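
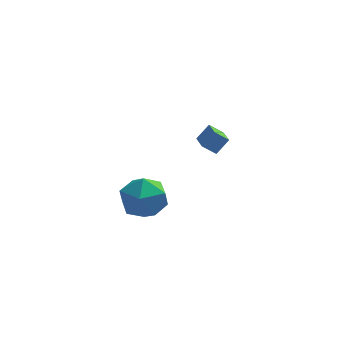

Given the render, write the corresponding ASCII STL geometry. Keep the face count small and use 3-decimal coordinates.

solid 
facet normal -0.584 -0.324 -0.744
outer loop
vertex 0.707 1.692 3.399
vertex 0.455 2.846 3.094
vertex 1.359 1.699 2.884
endloop
endfacet
facet normal 0.208 -0.946 0.250
outer loop
vertex 1.925 2.014 3.606
vertex 0.707 1.692 3.399
vertex 1.359 1.699 2.884
endloop
endfacet
facet normal -0.584 -0.324 -0.744
outer loop
vertex 1.359 1.699 2.884
vertex 0.455 2.846 3.094
vertex 1.106 2.853 2.58
endloop
endfacet
facet normal 0.785 0.009 -0.619
outer loop
vertex 1.106 2.853 2.58
vertex 1.925 2.014 3.606
vertex 1.359 1.699 2.884
endloop
endfacet
facet normal -0.785 -0.008 0.619
outer loop
vertex 0.707 1.692 3.399
vertex 1.021 3.161 3.816
vertex 0.455 2.846 3.094
endloop
endfacet
facet normal 0.208 -0.946 0.250
outer loop
vertex 1.274 2.007 4.12
vertex 0.707 1.692 3.399
vertex 1.925 2.014 3.606
endloop
endfacet
facet normal -0.784 -0.008 0.620
outer loop
vertex 1.274 2.007 4.12
vertex 1.021 3.161 3.816
vertex 0.707 1.692 3.399
endloop
endfacet
facet normal -0.208 0.946 -0.250
outer loop
vertex 0.455 2.846 3.094
vertex 1.021 3.161 3.816
vertex 1.106 2.853 2.58
endloop
endfacet
facet normal 0.784 0.007 -0.620
outer loop
vertex 1.673 3.168 3.301
vertex 1.925 2.014 3.606
vertex 1.106 2.853 2.58
endloop
endfacet
facet normal -0.208 0.946 -0.250
outer loop
vertex 1.106 2.853 2.58
vertex 1.021 3.161 3.816
vertex 1.673 3.168 3.301
endloop
endfacet
facet normal 0.584 0.324 0.744
outer loop
vertex 1.673 3.168 3.301
vertex 1.274 2.007 4.12
vertex 1.925 2.014 3.606
endloop
endfacet
facet normal 0.584 0.324 0.744
outer loop
vertex 1.021 3.161 3.816
vertex 1.274 2.007 4.12
vertex 1.673 3.168 3.301
endloop
endfacet
facet normal 0.121 0.991 0.062
outer loop
vertex -1.606 -2.274 2.95
vertex -2.241 -2.261 3.979
vertex -1.041 -2.409 4.011
endloop
endfacet
facet normal 0.674 0.687 -0.272
outer loop
vertex -1.606 -2.274 2.95
vertex -1.041 -2.409 4.011
vertex -0.724 -3.094 3.066
endloop
endfacet
facet normal 0.424 0.337 -0.841
outer loop
vertex -1.606 -2.274 2.95
vertex -0.724 -3.094 3.066
vertex -1.728 -3.368 2.45
endloop
endfacet
facet normal -0.284 0.425 -0.860
outer loop
vertex -1.606 -2.274 2.95
vertex -1.728 -3.368 2.45
vertex -2.665 -2.853 3.014
endloop
endfacet
facet normal -0.471 0.829 -0.301
outer loop
vertex -1.606 -2.274 2.95
vertex -2.665 -2.853 3.014
vertex -2.241 -2.261 3.979
endloop
endfacet
facet normal 0.963 0.207 0.173
outer loop
vertex -0.724 -3.094 3.066
vertex -1.041 -2.409 4.011
vertex -0.815 -3.587 4.166
endloop
endfacet
facet normal 0.067 0.699 0.712
outer loop
vertex -1.041 -2.409 4.011
vertex -2.241 -2.261 3.979
vertex -1.752 -3.072 4.73
endloop
endfacet
facet normal -0.891 0.438 0.123
outer loop
vertex -2.241 -2.261 3.979
vertex -2.665 -2.853 3.014
vertex -2.756 -3.346 4.114
endloop
endfacet
facet normal -0.588 -0.215 -0.780
outer loop
vertex -2.665 -2.853 3.014
vertex -1.728 -3.368 2.45
vertex -2.439 -4.031 3.169
endloop
endfacet
facet normal 0.557 -0.358 -0.749
outer loop
vertex -1.728 -3.368 2.45
vertex -0.724 -3.094 3.066
vertex -1.239 -4.179 3.201
endloop
endfacet
facet normal 0.284 -0.425 0.860
outer loop
vertex -1.874 -4.166 4.23
vertex -0.815 -3.587 4.166
vertex -1.752 -3.072 4.73
endloop
endfacet
facet normal -0.424 -0.337 0.841
outer loop
vertex -1.874 -4.166 4.23
vertex -1.752 -3.072 4.73
vertex -2.756 -3.346 4.114
endloop
endfacet
facet normal -0.674 -0.687 0.272
outer loop
vertex -1.874 -4.166 4.23
vertex -2.756 -3.346 4.114
vertex -2.439 -4.031 3.169
endloop
endfacet
facet normal -0.121 -0.991 -0.062
outer loop
vertex -1.874 -4.166 4.23
vertex -2.439 -4.031 3.169
vertex -1.239 -4.179 3.201
endloop
endfacet
facet normal 0.471 -0.829 0.301
outer loop
vertex -1.874 -4.166 4.23
vertex -1.239 -4.179 3.201
vertex -0.815 -3.587 4.166
endloop
endfacet
facet normal 0.588 0.215 0.780
outer loop
vertex -1.752 -3.072 4.73
vertex -0.815 -3.587 4.166
vertex -1.041 -2.409 4.011
endloop
endfacet
facet normal -0.557 0.358 0.749
outer loop
vertex -2.756 -3.346 4.114
vertex -1.752 -3.072 4.73
vertex -2.241 -2.261 3.979
endloop
endfacet
facet normal -0.963 -0.207 -0.173
outer loop
vertex -2.439 -4.031 3.169
vertex -2.756 -3.346 4.114
vertex -2.665 -2.853 3.014
endloop
endfacet
facet normal -0.067 -0.699 -0.712
outer loop
vertex -1.239 -4.179 3.201
vertex -2.439 -4.031 3.169
vertex -1.728 -3.368 2.45
endloop
endfacet
facet normal 0.891 -0.438 -0.123
outer loop
vertex -0.815 -3.587 4.166
vertex -1.239 -4.179 3.201
vertex -0.724 -3.094 3.066
endloop
endfacet

endsolid


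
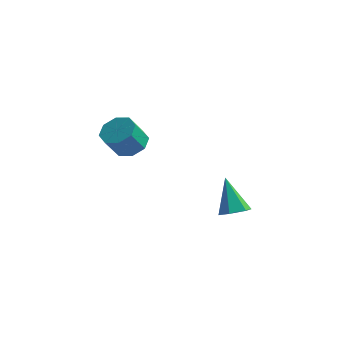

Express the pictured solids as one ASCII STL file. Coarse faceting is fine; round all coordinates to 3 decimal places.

solid 
facet normal 0.157 0.555 -0.817
outer loop
vertex -1.661 -3.246 -1.388
vertex -2.629 -2.995 -1.404
vertex -1.806 -2.612 -0.985
endloop
endfacet
facet normal 0.969 0.071 0.237
outer loop
vertex -1.661 -3.246 -1.388
vertex -1.806 -2.612 -0.985
vertex -1.903 -4.097 -0.14
endloop
endfacet
facet normal 0.969 0.071 0.236
outer loop
vertex -1.903 -4.097 -0.14
vertex -1.806 -2.612 -0.985
vertex -2.048 -3.463 0.264
endloop
endfacet
facet normal -0.158 -0.556 0.816
outer loop
vertex -1.903 -4.097 -0.14
vertex -2.048 -3.463 0.264
vertex -2.871 -3.845 -0.156
endloop
endfacet
facet normal 0.157 0.555 -0.817
outer loop
vertex -1.806 -2.612 -0.985
vertex -2.629 -2.995 -1.404
vertex -2.433 -2.202 -0.827
endloop
endfacet
facet normal 0.552 0.636 0.540
outer loop
vertex -1.806 -2.612 -0.985
vertex -2.433 -2.202 -0.827
vertex -2.048 -3.463 0.264
endloop
endfacet
facet normal 0.552 0.636 0.540
outer loop
vertex -2.048 -3.463 0.264
vertex -2.433 -2.202 -0.827
vertex -2.675 -3.053 0.422
endloop
endfacet
facet normal -0.158 -0.556 0.816
outer loop
vertex -2.048 -3.463 0.264
vertex -2.675 -3.053 0.422
vertex -2.871 -3.845 -0.156
endloop
endfacet
facet normal 0.157 0.555 -0.817
outer loop
vertex -2.433 -2.202 -0.827
vertex -2.629 -2.995 -1.404
vertex -3.175 -2.257 -1.007
endloop
endfacet
facet normal -0.189 0.828 0.528
outer loop
vertex -2.433 -2.202 -0.827
vertex -3.175 -2.257 -1.007
vertex -2.675 -3.053 0.422
endloop
endfacet
facet normal -0.189 0.828 0.528
outer loop
vertex -2.675 -3.053 0.422
vertex -3.175 -2.257 -1.007
vertex -3.416 -3.107 0.241
endloop
endfacet
facet normal -0.159 -0.556 0.816
outer loop
vertex -2.675 -3.053 0.422
vertex -3.416 -3.107 0.241
vertex -2.871 -3.845 -0.156
endloop
endfacet
facet normal 0.158 0.556 -0.816
outer loop
vertex -3.175 -2.257 -1.007
vertex -2.629 -2.995 -1.404
vertex -3.597 -2.743 -1.42
endloop
endfacet
facet normal -0.819 0.535 0.207
outer loop
vertex -3.175 -2.257 -1.007
vertex -3.597 -2.743 -1.42
vertex -3.416 -3.107 0.241
endloop
endfacet
facet normal -0.819 0.536 0.207
outer loop
vertex -3.416 -3.107 0.241
vertex -3.597 -2.743 -1.42
vertex -3.839 -3.594 -0.172
endloop
endfacet
facet normal -0.158 -0.556 0.816
outer loop
vertex -3.416 -3.107 0.241
vertex -3.839 -3.594 -0.172
vertex -2.871 -3.845 -0.156
endloop
endfacet
facet normal 0.158 0.556 -0.816
outer loop
vertex -3.597 -2.743 -1.42
vertex -2.629 -2.995 -1.404
vertex -3.452 -3.377 -1.824
endloop
endfacet
facet normal -0.969 -0.071 -0.236
outer loop
vertex -3.597 -2.743 -1.42
vertex -3.452 -3.377 -1.824
vertex -3.839 -3.594 -0.172
endloop
endfacet
facet normal -0.969 -0.071 -0.236
outer loop
vertex -3.839 -3.594 -0.172
vertex -3.452 -3.377 -1.824
vertex -3.694 -4.228 -0.575
endloop
endfacet
facet normal -0.157 -0.555 0.817
outer loop
vertex -3.839 -3.594 -0.172
vertex -3.694 -4.228 -0.575
vertex -2.871 -3.845 -0.156
endloop
endfacet
facet normal 0.158 0.556 -0.816
outer loop
vertex -3.452 -3.377 -1.824
vertex -2.629 -2.995 -1.404
vertex -2.825 -3.787 -1.982
endloop
endfacet
facet normal -0.552 -0.636 -0.540
outer loop
vertex -3.452 -3.377 -1.824
vertex -2.825 -3.787 -1.982
vertex -3.694 -4.228 -0.575
endloop
endfacet
facet normal -0.552 -0.636 -0.540
outer loop
vertex -3.694 -4.228 -0.575
vertex -2.825 -3.787 -1.982
vertex -3.067 -4.638 -0.733
endloop
endfacet
facet normal -0.157 -0.555 0.817
outer loop
vertex -3.694 -4.228 -0.575
vertex -3.067 -4.638 -0.733
vertex -2.871 -3.845 -0.156
endloop
endfacet
facet normal 0.159 0.556 -0.816
outer loop
vertex -2.825 -3.787 -1.982
vertex -2.629 -2.995 -1.404
vertex -2.084 -3.733 -1.801
endloop
endfacet
facet normal 0.189 -0.828 -0.528
outer loop
vertex -2.825 -3.787 -1.982
vertex -2.084 -3.733 -1.801
vertex -3.067 -4.638 -0.733
endloop
endfacet
facet normal 0.189 -0.828 -0.528
outer loop
vertex -3.067 -4.638 -0.733
vertex -2.084 -3.733 -1.801
vertex -2.325 -4.583 -0.553
endloop
endfacet
facet normal -0.157 -0.555 0.817
outer loop
vertex -3.067 -4.638 -0.733
vertex -2.325 -4.583 -0.553
vertex -2.871 -3.845 -0.156
endloop
endfacet
facet normal 0.158 0.556 -0.816
outer loop
vertex -2.084 -3.733 -1.801
vertex -2.629 -2.995 -1.404
vertex -1.661 -3.246 -1.388
endloop
endfacet
facet normal 0.819 -0.536 -0.207
outer loop
vertex -2.084 -3.733 -1.801
vertex -1.661 -3.246 -1.388
vertex -2.325 -4.583 -0.553
endloop
endfacet
facet normal 0.819 -0.536 -0.206
outer loop
vertex -2.325 -4.583 -0.553
vertex -1.661 -3.246 -1.388
vertex -1.903 -4.097 -0.14
endloop
endfacet
facet normal -0.158 -0.556 0.816
outer loop
vertex -2.325 -4.583 -0.553
vertex -1.903 -4.097 -0.14
vertex -2.871 -3.845 -0.156
endloop
endfacet
facet normal 0.422 -0.285 -0.861
outer loop
vertex 4.186 -2.989 -4.039
vertex 3.608 -3.563 -4.132
vertex 3.492 -2.811 -4.438
endloop
endfacet
facet normal 0.175 0.976 0.131
outer loop
vertex 4.186 -2.989 -4.039
vertex 3.492 -2.811 -4.438
vertex 2.712 -2.957 -2.308
endloop
endfacet
facet normal 0.422 -0.285 -0.861
outer loop
vertex 3.492 -2.811 -4.438
vertex 3.608 -3.563 -4.132
vertex 2.914 -3.385 -4.531
endloop
endfacet
facet normal -0.674 0.711 -0.198
outer loop
vertex 3.492 -2.811 -4.438
vertex 2.914 -3.385 -4.531
vertex 2.712 -2.957 -2.308
endloop
endfacet
facet normal 0.422 -0.285 -0.861
outer loop
vertex 2.914 -3.385 -4.531
vertex 3.608 -3.563 -4.132
vertex 3.03 -4.137 -4.225
endloop
endfacet
facet normal -0.983 -0.174 -0.056
outer loop
vertex 2.914 -3.385 -4.531
vertex 3.03 -4.137 -4.225
vertex 2.712 -2.957 -2.308
endloop
endfacet
facet normal 0.423 -0.286 -0.860
outer loop
vertex 3.03 -4.137 -4.225
vertex 3.608 -3.563 -4.132
vertex 3.723 -4.315 -3.825
endloop
endfacet
facet normal -0.444 -0.794 0.415
outer loop
vertex 3.03 -4.137 -4.225
vertex 3.723 -4.315 -3.825
vertex 2.712 -2.957 -2.308
endloop
endfacet
facet normal 0.423 -0.286 -0.860
outer loop
vertex 3.723 -4.315 -3.825
vertex 3.608 -3.563 -4.132
vertex 4.301 -3.74 -3.732
endloop
endfacet
facet normal 0.407 -0.529 0.745
outer loop
vertex 3.723 -4.315 -3.825
vertex 4.301 -3.74 -3.732
vertex 2.712 -2.957 -2.308
endloop
endfacet
facet normal 0.423 -0.287 -0.860
outer loop
vertex 4.301 -3.74 -3.732
vertex 3.608 -3.563 -4.132
vertex 4.186 -2.989 -4.039
endloop
endfacet
facet normal 0.715 0.356 0.602
outer loop
vertex 4.301 -3.74 -3.732
vertex 4.186 -2.989 -4.039
vertex 2.712 -2.957 -2.308
endloop
endfacet

endsolid


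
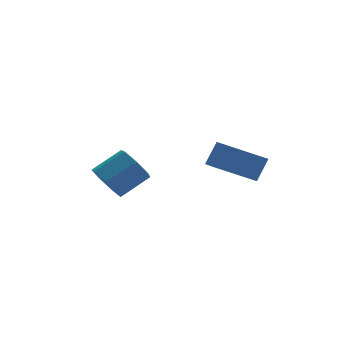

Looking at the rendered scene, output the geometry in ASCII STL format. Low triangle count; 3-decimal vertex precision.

solid 
facet normal -0.835 -0.166 -0.525
outer loop
vertex -2.47 3.828 -5.187
vertex -2.86 3.319 -4.406
vertex -2.927 4.305 -4.611
endloop
endfacet
facet normal 0.176 0.822 -0.541
outer loop
vertex -2.47 3.828 -5.187
vertex -2.927 4.305 -4.611
vertex -1.051 4.111 -4.294
endloop
endfacet
facet normal 0.176 0.822 -0.541
outer loop
vertex -1.051 4.111 -4.294
vertex -2.927 4.305 -4.611
vertex -1.508 4.588 -3.718
endloop
endfacet
facet normal 0.835 0.166 0.525
outer loop
vertex -1.051 4.111 -4.294
vertex -1.508 4.588 -3.718
vertex -1.44 3.601 -3.514
endloop
endfacet
facet normal -0.835 -0.166 -0.525
outer loop
vertex -2.927 4.305 -4.611
vertex -2.86 3.319 -4.406
vertex -3.333 4.04 -3.881
endloop
endfacet
facet normal -0.297 0.939 0.175
outer loop
vertex -2.927 4.305 -4.611
vertex -3.333 4.04 -3.881
vertex -1.508 4.588 -3.718
endloop
endfacet
facet normal -0.298 0.938 0.177
outer loop
vertex -1.508 4.588 -3.718
vertex -3.333 4.04 -3.881
vertex -1.914 4.322 -2.989
endloop
endfacet
facet normal 0.835 0.166 0.525
outer loop
vertex -1.508 4.588 -3.718
vertex -1.914 4.322 -2.989
vertex -1.44 3.601 -3.514
endloop
endfacet
facet normal -0.835 -0.165 -0.525
outer loop
vertex -3.333 4.04 -3.881
vertex -2.86 3.319 -4.406
vertex -3.383 3.231 -3.547
endloop
endfacet
facet normal -0.548 0.348 0.761
outer loop
vertex -3.333 4.04 -3.881
vertex -3.383 3.231 -3.547
vertex -1.914 4.322 -2.989
endloop
endfacet
facet normal -0.548 0.349 0.760
outer loop
vertex -1.914 4.322 -2.989
vertex -3.383 3.231 -3.547
vertex -1.964 3.514 -2.654
endloop
endfacet
facet normal 0.835 0.166 0.525
outer loop
vertex -1.914 4.322 -2.989
vertex -1.964 3.514 -2.654
vertex -1.44 3.601 -3.514
endloop
endfacet
facet normal -0.835 -0.166 -0.525
outer loop
vertex -3.383 3.231 -3.547
vertex -2.86 3.319 -4.406
vertex -3.038 2.489 -3.86
endloop
endfacet
facet normal -0.385 -0.505 0.772
outer loop
vertex -3.383 3.231 -3.547
vertex -3.038 2.489 -3.86
vertex -1.964 3.514 -2.654
endloop
endfacet
facet normal -0.386 -0.505 0.772
outer loop
vertex -1.964 3.514 -2.654
vertex -3.038 2.489 -3.86
vertex -1.619 2.771 -2.967
endloop
endfacet
facet normal 0.835 0.166 0.525
outer loop
vertex -1.964 3.514 -2.654
vertex -1.619 2.771 -2.967
vertex -1.44 3.601 -3.514
endloop
endfacet
facet normal -0.835 -0.166 -0.525
outer loop
vertex -3.038 2.489 -3.86
vertex -2.86 3.319 -4.406
vertex -2.559 2.371 -4.584
endloop
endfacet
facet normal 0.066 -0.977 0.203
outer loop
vertex -3.038 2.489 -3.86
vertex -2.559 2.371 -4.584
vertex -1.619 2.771 -2.967
endloop
endfacet
facet normal 0.066 -0.977 0.203
outer loop
vertex -1.619 2.771 -2.967
vertex -2.559 2.371 -4.584
vertex -1.14 2.653 -3.691
endloop
endfacet
facet normal 0.835 0.166 0.525
outer loop
vertex -1.619 2.771 -2.967
vertex -1.14 2.653 -3.691
vertex -1.44 3.601 -3.514
endloop
endfacet
facet normal -0.835 -0.166 -0.525
outer loop
vertex -2.559 2.371 -4.584
vertex -2.86 3.319 -4.406
vertex -2.306 2.967 -5.175
endloop
endfacet
facet normal 0.469 -0.714 -0.520
outer loop
vertex -2.559 2.371 -4.584
vertex -2.306 2.967 -5.175
vertex -1.14 2.653 -3.691
endloop
endfacet
facet normal 0.470 -0.714 -0.520
outer loop
vertex -1.14 2.653 -3.691
vertex -2.306 2.967 -5.175
vertex -0.887 3.25 -4.282
endloop
endfacet
facet normal 0.835 0.166 0.525
outer loop
vertex -1.14 2.653 -3.691
vertex -0.887 3.25 -4.282
vertex -1.44 3.601 -3.514
endloop
endfacet
facet normal -0.835 -0.166 -0.525
outer loop
vertex -2.306 2.967 -5.175
vertex -2.86 3.319 -4.406
vertex -2.47 3.828 -5.187
endloop
endfacet
facet normal 0.518 0.087 -0.851
outer loop
vertex -2.306 2.967 -5.175
vertex -2.47 3.828 -5.187
vertex -0.887 3.25 -4.282
endloop
endfacet
facet normal 0.518 0.087 -0.851
outer loop
vertex -0.887 3.25 -4.282
vertex -2.47 3.828 -5.187
vertex -1.051 4.111 -4.294
endloop
endfacet
facet normal 0.835 0.166 0.525
outer loop
vertex -0.887 3.25 -4.282
vertex -1.051 4.111 -4.294
vertex -1.44 3.601 -3.514
endloop
endfacet
facet normal -0.874 0.182 0.450
outer loop
vertex 0.863 -1.815 0.049
vertex 0.881 -0.84 -0.311
vertex 0.261 -2.18 -0.972
endloop
endfacet
facet normal -0.018 -0.938 0.346
outer loop
vertex 2.079 -2.56 -1.909
vertex 0.863 -1.815 0.049
vertex 0.261 -2.18 -0.972
endloop
endfacet
facet normal -0.874 0.182 0.450
outer loop
vertex 0.261 -2.18 -0.972
vertex 0.881 -0.84 -0.311
vertex 0.279 -1.205 -1.332
endloop
endfacet
facet normal -0.486 -0.295 -0.823
outer loop
vertex 0.279 -1.205 -1.332
vertex 2.079 -2.56 -1.909
vertex 0.261 -2.18 -0.972
endloop
endfacet
facet normal 0.486 0.295 0.823
outer loop
vertex 0.863 -1.815 0.049
vertex 2.699 -1.22 -1.248
vertex 0.881 -0.84 -0.311
endloop
endfacet
facet normal -0.018 -0.938 0.346
outer loop
vertex 2.681 -2.195 -0.888
vertex 0.863 -1.815 0.049
vertex 2.079 -2.56 -1.909
endloop
endfacet
facet normal 0.486 0.295 0.823
outer loop
vertex 2.681 -2.195 -0.888
vertex 2.699 -1.22 -1.248
vertex 0.863 -1.815 0.049
endloop
endfacet
facet normal 0.018 0.938 -0.346
outer loop
vertex 0.881 -0.84 -0.311
vertex 2.699 -1.22 -1.248
vertex 0.279 -1.205 -1.332
endloop
endfacet
facet normal -0.486 -0.295 -0.823
outer loop
vertex 2.097 -1.585 -2.269
vertex 2.079 -2.56 -1.909
vertex 0.279 -1.205 -1.332
endloop
endfacet
facet normal 0.018 0.938 -0.346
outer loop
vertex 0.279 -1.205 -1.332
vertex 2.699 -1.22 -1.248
vertex 2.097 -1.585 -2.269
endloop
endfacet
facet normal 0.874 -0.182 -0.450
outer loop
vertex 2.097 -1.585 -2.269
vertex 2.681 -2.195 -0.888
vertex 2.079 -2.56 -1.909
endloop
endfacet
facet normal 0.874 -0.182 -0.450
outer loop
vertex 2.699 -1.22 -1.248
vertex 2.681 -2.195 -0.888
vertex 2.097 -1.585 -2.269
endloop
endfacet

endsolid


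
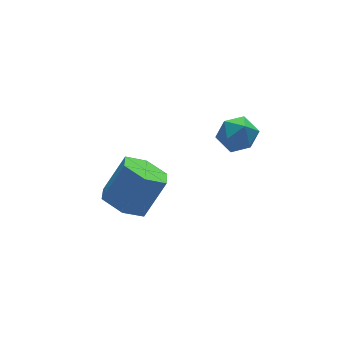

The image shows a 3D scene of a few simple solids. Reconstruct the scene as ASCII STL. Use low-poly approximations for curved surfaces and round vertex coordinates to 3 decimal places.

solid 
facet normal -0.564 -0.054 -0.824
outer loop
vertex 0.761 1.286 -2.891
vertex 0.012 1.387 -2.385
vertex 0.435 2.119 -2.722
endloop
endfacet
facet normal 0.744 0.400 -0.536
outer loop
vertex 0.761 1.286 -2.891
vertex 0.435 2.119 -2.722
vertex 1.658 1.372 -1.581
endloop
endfacet
facet normal 0.744 0.400 -0.535
outer loop
vertex 1.658 1.372 -1.581
vertex 0.435 2.119 -2.722
vertex 1.332 2.204 -1.412
endloop
endfacet
facet normal 0.563 0.053 0.824
outer loop
vertex 1.658 1.372 -1.581
vertex 1.332 2.204 -1.412
vertex 0.908 1.473 -1.075
endloop
endfacet
facet normal -0.563 -0.054 -0.824
outer loop
vertex 0.435 2.119 -2.722
vertex 0.012 1.387 -2.385
vertex -0.315 2.22 -2.216
endloop
endfacet
facet normal 0.062 0.992 -0.107
outer loop
vertex 0.435 2.119 -2.722
vertex -0.315 2.22 -2.216
vertex 1.332 2.204 -1.412
endloop
endfacet
facet normal 0.062 0.992 -0.107
outer loop
vertex 1.332 2.204 -1.412
vertex -0.315 2.22 -2.216
vertex 0.582 2.305 -0.906
endloop
endfacet
facet normal 0.563 0.053 0.824
outer loop
vertex 1.332 2.204 -1.412
vertex 0.582 2.305 -0.906
vertex 0.908 1.473 -1.075
endloop
endfacet
facet normal -0.563 -0.054 -0.824
outer loop
vertex -0.315 2.22 -2.216
vertex 0.012 1.387 -2.385
vertex -0.738 1.488 -1.879
endloop
endfacet
facet normal -0.682 0.592 0.429
outer loop
vertex -0.315 2.22 -2.216
vertex -0.738 1.488 -1.879
vertex 0.582 2.305 -0.906
endloop
endfacet
facet normal -0.682 0.592 0.428
outer loop
vertex 0.582 2.305 -0.906
vertex -0.738 1.488 -1.879
vertex 0.159 1.574 -0.569
endloop
endfacet
facet normal 0.564 0.054 0.824
outer loop
vertex 0.582 2.305 -0.906
vertex 0.159 1.574 -0.569
vertex 0.908 1.473 -1.075
endloop
endfacet
facet normal -0.563 -0.053 -0.824
outer loop
vertex -0.738 1.488 -1.879
vertex 0.012 1.387 -2.385
vertex -0.412 0.656 -2.048
endloop
endfacet
facet normal -0.744 -0.400 0.536
outer loop
vertex -0.738 1.488 -1.879
vertex -0.412 0.656 -2.048
vertex 0.159 1.574 -0.569
endloop
endfacet
facet normal -0.744 -0.400 0.535
outer loop
vertex 0.159 1.574 -0.569
vertex -0.412 0.656 -2.048
vertex 0.485 0.741 -0.738
endloop
endfacet
facet normal 0.564 0.054 0.824
outer loop
vertex 0.159 1.574 -0.569
vertex 0.485 0.741 -0.738
vertex 0.908 1.473 -1.075
endloop
endfacet
facet normal -0.563 -0.053 -0.824
outer loop
vertex -0.412 0.656 -2.048
vertex 0.012 1.387 -2.385
vertex 0.338 0.555 -2.554
endloop
endfacet
facet normal -0.062 -0.992 0.107
outer loop
vertex -0.412 0.656 -2.048
vertex 0.338 0.555 -2.554
vertex 0.485 0.741 -0.738
endloop
endfacet
facet normal -0.062 -0.992 0.107
outer loop
vertex 0.485 0.741 -0.738
vertex 0.338 0.555 -2.554
vertex 1.235 0.64 -1.244
endloop
endfacet
facet normal 0.563 0.054 0.824
outer loop
vertex 0.485 0.741 -0.738
vertex 1.235 0.64 -1.244
vertex 0.908 1.473 -1.075
endloop
endfacet
facet normal -0.564 -0.054 -0.824
outer loop
vertex 0.338 0.555 -2.554
vertex 0.012 1.387 -2.385
vertex 0.761 1.286 -2.891
endloop
endfacet
facet normal 0.682 -0.592 -0.429
outer loop
vertex 0.338 0.555 -2.554
vertex 0.761 1.286 -2.891
vertex 1.235 0.64 -1.244
endloop
endfacet
facet normal 0.683 -0.592 -0.429
outer loop
vertex 1.235 0.64 -1.244
vertex 0.761 1.286 -2.891
vertex 1.658 1.372 -1.581
endloop
endfacet
facet normal 0.563 0.054 0.824
outer loop
vertex 1.235 0.64 -1.244
vertex 1.658 1.372 -1.581
vertex 0.908 1.473 -1.075
endloop
endfacet
facet normal 0.128 0.207 0.970
outer loop
vertex 2.655 -0.597 2.483
vertex 3.049 -1.225 2.565
vertex 3.394 -0.589 2.384
endloop
endfacet
facet normal 0.070 0.805 0.588
outer loop
vertex 2.655 -0.597 2.483
vertex 3.394 -0.589 2.384
vertex 2.951 -0.21 1.918
endloop
endfacet
facet normal -0.558 0.792 0.250
outer loop
vertex 2.655 -0.597 2.483
vertex 2.951 -0.21 1.918
vertex 2.331 -0.613 1.811
endloop
endfacet
facet normal -0.887 0.184 0.423
outer loop
vertex 2.655 -0.597 2.483
vertex 2.331 -0.613 1.811
vertex 2.392 -1.24 2.211
endloop
endfacet
facet normal -0.464 -0.178 0.868
outer loop
vertex 2.655 -0.597 2.483
vertex 2.392 -1.24 2.211
vertex 3.049 -1.225 2.565
endloop
endfacet
facet normal 0.588 0.804 0.095
outer loop
vertex 2.951 -0.21 1.918
vertex 3.394 -0.589 2.384
vertex 3.528 -0.6 1.649
endloop
endfacet
facet normal 0.681 -0.166 0.713
outer loop
vertex 3.394 -0.589 2.384
vertex 3.049 -1.225 2.565
vertex 3.589 -1.227 2.049
endloop
endfacet
facet normal -0.277 -0.789 0.548
outer loop
vertex 3.049 -1.225 2.565
vertex 2.392 -1.24 2.211
vertex 2.969 -1.63 1.942
endloop
endfacet
facet normal -0.964 -0.204 -0.173
outer loop
vertex 2.392 -1.24 2.211
vertex 2.331 -0.613 1.811
vertex 2.526 -1.251 1.476
endloop
endfacet
facet normal -0.430 0.781 -0.453
outer loop
vertex 2.331 -0.613 1.811
vertex 2.951 -0.21 1.918
vertex 2.871 -0.615 1.295
endloop
endfacet
facet normal 0.887 -0.184 -0.423
outer loop
vertex 3.265 -1.243 1.377
vertex 3.528 -0.6 1.649
vertex 3.589 -1.227 2.049
endloop
endfacet
facet normal 0.558 -0.792 -0.250
outer loop
vertex 3.265 -1.243 1.377
vertex 3.589 -1.227 2.049
vertex 2.969 -1.63 1.942
endloop
endfacet
facet normal -0.070 -0.805 -0.588
outer loop
vertex 3.265 -1.243 1.377
vertex 2.969 -1.63 1.942
vertex 2.526 -1.251 1.476
endloop
endfacet
facet normal -0.128 -0.207 -0.970
outer loop
vertex 3.265 -1.243 1.377
vertex 2.526 -1.251 1.476
vertex 2.871 -0.615 1.295
endloop
endfacet
facet normal 0.464 0.178 -0.868
outer loop
vertex 3.265 -1.243 1.377
vertex 2.871 -0.615 1.295
vertex 3.528 -0.6 1.649
endloop
endfacet
facet normal 0.964 0.204 0.173
outer loop
vertex 3.589 -1.227 2.049
vertex 3.528 -0.6 1.649
vertex 3.394 -0.589 2.384
endloop
endfacet
facet normal 0.430 -0.781 0.453
outer loop
vertex 2.969 -1.63 1.942
vertex 3.589 -1.227 2.049
vertex 3.049 -1.225 2.565
endloop
endfacet
facet normal -0.588 -0.804 -0.095
outer loop
vertex 2.526 -1.251 1.476
vertex 2.969 -1.63 1.942
vertex 2.392 -1.24 2.211
endloop
endfacet
facet normal -0.681 0.166 -0.713
outer loop
vertex 2.871 -0.615 1.295
vertex 2.526 -1.251 1.476
vertex 2.331 -0.613 1.811
endloop
endfacet
facet normal 0.277 0.789 -0.548
outer loop
vertex 3.528 -0.6 1.649
vertex 2.871 -0.615 1.295
vertex 2.951 -0.21 1.918
endloop
endfacet

endsolid


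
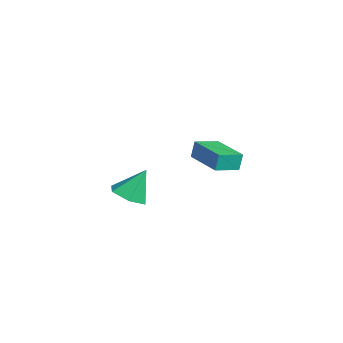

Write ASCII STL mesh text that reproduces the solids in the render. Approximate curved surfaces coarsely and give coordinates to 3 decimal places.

solid 
facet normal 0.038 -0.500 -0.865
outer loop
vertex 3.196 -2.065 -0.528
vertex 2.656 -2.575 -0.257
vertex 2.427 -1.925 -0.643
endloop
endfacet
facet normal 0.186 0.982 -0.046
outer loop
vertex 3.196 -2.065 -0.528
vertex 2.427 -1.925 -0.643
vertex 2.604 -1.885 0.937
endloop
endfacet
facet normal 0.038 -0.500 -0.865
outer loop
vertex 2.427 -1.925 -0.643
vertex 2.656 -2.575 -0.257
vertex 1.887 -2.434 -0.372
endloop
endfacet
facet normal -0.670 0.740 0.056
outer loop
vertex 2.427 -1.925 -0.643
vertex 1.887 -2.434 -0.372
vertex 2.604 -1.885 0.937
endloop
endfacet
facet normal 0.038 -0.500 -0.865
outer loop
vertex 1.887 -2.434 -0.372
vertex 2.656 -2.575 -0.257
vertex 2.117 -3.085 0.014
endloop
endfacet
facet normal -0.873 -0.020 0.487
outer loop
vertex 1.887 -2.434 -0.372
vertex 2.117 -3.085 0.014
vertex 2.604 -1.885 0.937
endloop
endfacet
facet normal 0.038 -0.500 -0.865
outer loop
vertex 2.117 -3.085 0.014
vertex 2.656 -2.575 -0.257
vertex 2.886 -3.225 0.129
endloop
endfacet
facet normal -0.220 -0.537 0.814
outer loop
vertex 2.117 -3.085 0.014
vertex 2.886 -3.225 0.129
vertex 2.604 -1.885 0.937
endloop
endfacet
facet normal 0.038 -0.500 -0.865
outer loop
vertex 2.886 -3.225 0.129
vertex 2.656 -2.575 -0.257
vertex 3.425 -2.715 -0.142
endloop
endfacet
facet normal 0.637 -0.295 0.712
outer loop
vertex 2.886 -3.225 0.129
vertex 3.425 -2.715 -0.142
vertex 2.604 -1.885 0.937
endloop
endfacet
facet normal 0.038 -0.500 -0.865
outer loop
vertex 3.425 -2.715 -0.142
vertex 2.656 -2.575 -0.257
vertex 3.196 -2.065 -0.528
endloop
endfacet
facet normal 0.840 0.464 0.282
outer loop
vertex 3.425 -2.715 -0.142
vertex 3.196 -2.065 -0.528
vertex 2.604 -1.885 0.937
endloop
endfacet
facet normal -0.961 -0.275 -0.025
outer loop
vertex -2.651 1.302 -0.474
vertex -2.945 2.353 -0.723
vertex -2.582 1.134 -1.264
endloop
endfacet
facet normal 0.264 -0.939 0.223
outer loop
vertex -0.795 1.647 -1.217
vertex -2.651 1.302 -0.474
vertex -2.582 1.134 -1.264
endloop
endfacet
facet normal -0.961 -0.275 -0.025
outer loop
vertex -2.582 1.134 -1.264
vertex -2.945 2.353 -0.723
vertex -2.877 2.186 -1.512
endloop
endfacet
facet normal 0.085 -0.206 -0.975
outer loop
vertex -2.877 2.186 -1.512
vertex -0.795 1.647 -1.217
vertex -2.582 1.134 -1.264
endloop
endfacet
facet normal -0.085 0.207 0.975
outer loop
vertex -2.651 1.302 -0.474
vertex -1.158 2.866 -0.676
vertex -2.945 2.353 -0.723
endloop
endfacet
facet normal 0.263 -0.939 0.221
outer loop
vertex -0.863 1.814 -0.428
vertex -2.651 1.302 -0.474
vertex -0.795 1.647 -1.217
endloop
endfacet
facet normal -0.084 0.206 0.975
outer loop
vertex -0.863 1.814 -0.428
vertex -1.158 2.866 -0.676
vertex -2.651 1.302 -0.474
endloop
endfacet
facet normal -0.264 0.939 -0.221
outer loop
vertex -2.945 2.353 -0.723
vertex -1.158 2.866 -0.676
vertex -2.877 2.186 -1.512
endloop
endfacet
facet normal 0.084 -0.207 -0.975
outer loop
vertex -1.089 2.698 -1.466
vertex -0.795 1.647 -1.217
vertex -2.877 2.186 -1.512
endloop
endfacet
facet normal -0.263 0.939 -0.223
outer loop
vertex -2.877 2.186 -1.512
vertex -1.158 2.866 -0.676
vertex -1.089 2.698 -1.466
endloop
endfacet
facet normal 0.961 0.275 0.025
outer loop
vertex -1.089 2.698 -1.466
vertex -0.863 1.814 -0.428
vertex -0.795 1.647 -1.217
endloop
endfacet
facet normal 0.961 0.275 0.025
outer loop
vertex -1.158 2.866 -0.676
vertex -0.863 1.814 -0.428
vertex -1.089 2.698 -1.466
endloop
endfacet

endsolid


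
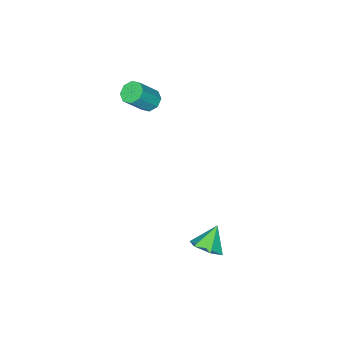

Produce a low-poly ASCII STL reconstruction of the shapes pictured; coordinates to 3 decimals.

solid 
facet normal -0.612 0.170 -0.772
outer loop
vertex -0.102 -2.236 1.735
vertex -0.559 -2.624 2.012
vertex -0.415 -1.981 2.039
endloop
endfacet
facet normal 0.492 0.846 -0.203
outer loop
vertex -0.102 -2.236 1.735
vertex -0.415 -1.981 2.039
vertex 0.876 -2.508 2.972
endloop
endfacet
facet normal 0.493 0.845 -0.205
outer loop
vertex 0.876 -2.508 2.972
vertex -0.415 -1.981 2.039
vertex 0.563 -2.252 3.275
endloop
endfacet
facet normal 0.611 -0.169 0.774
outer loop
vertex 0.876 -2.508 2.972
vertex 0.563 -2.252 3.275
vertex 0.419 -2.896 3.248
endloop
endfacet
facet normal -0.612 0.170 -0.772
outer loop
vertex -0.415 -1.981 2.039
vertex -0.559 -2.624 2.012
vertex -0.812 -2.102 2.327
endloop
endfacet
facet normal -0.089 0.956 0.280
outer loop
vertex -0.415 -1.981 2.039
vertex -0.812 -2.102 2.327
vertex 0.563 -2.252 3.275
endloop
endfacet
facet normal -0.090 0.955 0.281
outer loop
vertex 0.563 -2.252 3.275
vertex -0.812 -2.102 2.327
vertex 0.166 -2.374 3.563
endloop
endfacet
facet normal 0.612 -0.169 0.772
outer loop
vertex 0.563 -2.252 3.275
vertex 0.166 -2.374 3.563
vertex 0.419 -2.896 3.248
endloop
endfacet
facet normal -0.611 0.170 -0.773
outer loop
vertex -0.812 -2.102 2.327
vertex -0.559 -2.624 2.012
vertex -1.061 -2.529 2.43
endloop
endfacet
facet normal -0.619 0.506 0.601
outer loop
vertex -0.812 -2.102 2.327
vertex -1.061 -2.529 2.43
vertex 0.166 -2.374 3.563
endloop
endfacet
facet normal -0.619 0.506 0.601
outer loop
vertex 0.166 -2.374 3.563
vertex -1.061 -2.529 2.43
vertex -0.083 -2.801 3.666
endloop
endfacet
facet normal 0.611 -0.170 0.773
outer loop
vertex 0.166 -2.374 3.563
vertex -0.083 -2.801 3.666
vertex 0.419 -2.896 3.248
endloop
endfacet
facet normal -0.611 0.170 -0.773
outer loop
vertex -1.061 -2.529 2.43
vertex -0.559 -2.624 2.012
vertex -1.016 -3.012 2.288
endloop
endfacet
facet normal -0.786 -0.241 0.569
outer loop
vertex -1.061 -2.529 2.43
vertex -1.016 -3.012 2.288
vertex -0.083 -2.801 3.666
endloop
endfacet
facet normal -0.787 -0.239 0.569
outer loop
vertex -0.083 -2.801 3.666
vertex -1.016 -3.012 2.288
vertex -0.038 -3.284 3.525
endloop
endfacet
facet normal 0.612 -0.169 0.773
outer loop
vertex -0.083 -2.801 3.666
vertex -0.038 -3.284 3.525
vertex 0.419 -2.896 3.248
endloop
endfacet
facet normal -0.611 0.169 -0.774
outer loop
vertex -1.016 -3.012 2.288
vertex -0.559 -2.624 2.012
vertex -0.703 -3.268 1.985
endloop
endfacet
facet normal -0.494 -0.845 0.204
outer loop
vertex -1.016 -3.012 2.288
vertex -0.703 -3.268 1.985
vertex -0.038 -3.284 3.525
endloop
endfacet
facet normal -0.492 -0.847 0.204
outer loop
vertex -0.038 -3.284 3.525
vertex -0.703 -3.268 1.985
vertex 0.275 -3.539 3.221
endloop
endfacet
facet normal 0.612 -0.170 0.772
outer loop
vertex -0.038 -3.284 3.525
vertex 0.275 -3.539 3.221
vertex 0.419 -2.896 3.248
endloop
endfacet
facet normal -0.612 0.169 -0.772
outer loop
vertex -0.703 -3.268 1.985
vertex -0.559 -2.624 2.012
vertex -0.306 -3.146 1.697
endloop
endfacet
facet normal 0.090 -0.956 -0.281
outer loop
vertex -0.703 -3.268 1.985
vertex -0.306 -3.146 1.697
vertex 0.275 -3.539 3.221
endloop
endfacet
facet normal 0.088 -0.956 -0.280
outer loop
vertex 0.275 -3.539 3.221
vertex -0.306 -3.146 1.697
vertex 0.672 -3.418 2.933
endloop
endfacet
facet normal 0.612 -0.170 0.772
outer loop
vertex 0.275 -3.539 3.221
vertex 0.672 -3.418 2.933
vertex 0.419 -2.896 3.248
endloop
endfacet
facet normal -0.611 0.170 -0.773
outer loop
vertex -0.306 -3.146 1.697
vertex -0.559 -2.624 2.012
vertex -0.057 -2.719 1.594
endloop
endfacet
facet normal 0.619 -0.506 -0.601
outer loop
vertex -0.306 -3.146 1.697
vertex -0.057 -2.719 1.594
vertex 0.672 -3.418 2.933
endloop
endfacet
facet normal 0.619 -0.506 -0.601
outer loop
vertex 0.672 -3.418 2.933
vertex -0.057 -2.719 1.594
vertex 0.921 -2.991 2.83
endloop
endfacet
facet normal 0.611 -0.170 0.773
outer loop
vertex 0.672 -3.418 2.933
vertex 0.921 -2.991 2.83
vertex 0.419 -2.896 3.248
endloop
endfacet
facet normal -0.612 0.169 -0.773
outer loop
vertex -0.057 -2.719 1.594
vertex -0.559 -2.624 2.012
vertex -0.102 -2.236 1.735
endloop
endfacet
facet normal 0.786 0.240 -0.569
outer loop
vertex -0.057 -2.719 1.594
vertex -0.102 -2.236 1.735
vertex 0.921 -2.991 2.83
endloop
endfacet
facet normal 0.786 0.241 -0.569
outer loop
vertex 0.921 -2.991 2.83
vertex -0.102 -2.236 1.735
vertex 0.876 -2.508 2.972
endloop
endfacet
facet normal 0.611 -0.170 0.773
outer loop
vertex 0.921 -2.991 2.83
vertex 0.876 -2.508 2.972
vertex 0.419 -2.896 3.248
endloop
endfacet
facet normal 0.679 0.087 -0.729
outer loop
vertex 2.74 4.209 -2.711
vertex 2.332 3.59 -3.165
vertex 2.11 4.424 -3.272
endloop
endfacet
facet normal -0.221 0.802 0.556
outer loop
vertex 2.74 4.209 -2.711
vertex 2.11 4.424 -3.272
vertex 1.408 3.47 -2.175
endloop
endfacet
facet normal 0.680 0.087 -0.728
outer loop
vertex 2.11 4.424 -3.272
vertex 2.332 3.59 -3.165
vertex 1.703 3.805 -3.726
endloop
endfacet
facet normal -0.823 0.566 -0.034
outer loop
vertex 2.11 4.424 -3.272
vertex 1.703 3.805 -3.726
vertex 1.408 3.47 -2.175
endloop
endfacet
facet normal 0.680 0.087 -0.728
outer loop
vertex 1.703 3.805 -3.726
vertex 2.332 3.59 -3.165
vertex 1.924 2.97 -3.62
endloop
endfacet
facet normal -0.931 -0.277 -0.237
outer loop
vertex 1.703 3.805 -3.726
vertex 1.924 2.97 -3.62
vertex 1.408 3.47 -2.175
endloop
endfacet
facet normal 0.679 0.088 -0.729
outer loop
vertex 1.924 2.97 -3.62
vertex 2.332 3.59 -3.165
vertex 2.554 2.755 -3.059
endloop
endfacet
facet normal -0.437 -0.887 0.151
outer loop
vertex 1.924 2.97 -3.62
vertex 2.554 2.755 -3.059
vertex 1.408 3.47 -2.175
endloop
endfacet
facet normal 0.679 0.088 -0.729
outer loop
vertex 2.554 2.755 -3.059
vertex 2.332 3.59 -3.165
vertex 2.961 3.375 -2.605
endloop
endfacet
facet normal 0.165 -0.651 0.741
outer loop
vertex 2.554 2.755 -3.059
vertex 2.961 3.375 -2.605
vertex 1.408 3.47 -2.175
endloop
endfacet
facet normal 0.679 0.087 -0.729
outer loop
vertex 2.961 3.375 -2.605
vertex 2.332 3.59 -3.165
vertex 2.74 4.209 -2.711
endloop
endfacet
facet normal 0.273 0.192 0.943
outer loop
vertex 2.961 3.375 -2.605
vertex 2.74 4.209 -2.711
vertex 1.408 3.47 -2.175
endloop
endfacet

endsolid


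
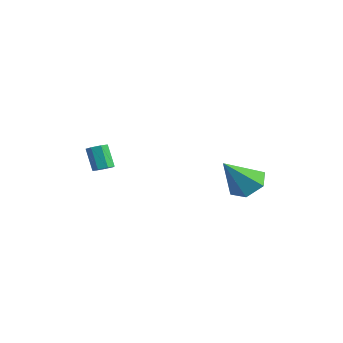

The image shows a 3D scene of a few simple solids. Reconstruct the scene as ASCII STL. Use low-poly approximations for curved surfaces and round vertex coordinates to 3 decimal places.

solid 
facet normal 0.476 0.001 -0.880
outer loop
vertex -2.424 -3.495 0.178
vertex -2.745 -3.879 0.004
vertex -2.809 -3.354 -0.03
endloop
endfacet
facet normal 0.269 0.952 0.146
outer loop
vertex -2.424 -3.495 0.178
vertex -2.809 -3.354 -0.03
vertex -3.053 -3.497 1.349
endloop
endfacet
facet normal 0.269 0.952 0.146
outer loop
vertex -3.053 -3.497 1.349
vertex -2.809 -3.354 -0.03
vertex -3.439 -3.356 1.142
endloop
endfacet
facet normal -0.473 -0.001 0.881
outer loop
vertex -3.053 -3.497 1.349
vertex -3.439 -3.356 1.142
vertex -3.375 -3.881 1.176
endloop
endfacet
facet normal 0.472 0.000 -0.882
outer loop
vertex -2.809 -3.354 -0.03
vertex -2.745 -3.879 0.004
vertex -3.147 -3.609 -0.211
endloop
endfacet
facet normal -0.488 0.833 -0.261
outer loop
vertex -2.809 -3.354 -0.03
vertex -3.147 -3.609 -0.211
vertex -3.439 -3.356 1.142
endloop
endfacet
facet normal -0.487 0.833 -0.261
outer loop
vertex -3.439 -3.356 1.142
vertex -3.147 -3.609 -0.211
vertex -3.776 -3.61 0.96
endloop
endfacet
facet normal -0.475 -0.001 0.880
outer loop
vertex -3.439 -3.356 1.142
vertex -3.776 -3.61 0.96
vertex -3.375 -3.881 1.176
endloop
endfacet
facet normal 0.473 0.002 -0.881
outer loop
vertex -3.147 -3.609 -0.211
vertex -2.745 -3.879 0.004
vertex -3.182 -4.067 -0.231
endloop
endfacet
facet normal -0.878 0.088 -0.471
outer loop
vertex -3.147 -3.609 -0.211
vertex -3.182 -4.067 -0.231
vertex -3.776 -3.61 0.96
endloop
endfacet
facet normal -0.878 0.087 -0.471
outer loop
vertex -3.776 -3.61 0.96
vertex -3.182 -4.067 -0.231
vertex -3.811 -4.068 0.941
endloop
endfacet
facet normal -0.474 -0.000 0.880
outer loop
vertex -3.776 -3.61 0.96
vertex -3.811 -4.068 0.941
vertex -3.375 -3.881 1.176
endloop
endfacet
facet normal 0.474 0.000 -0.881
outer loop
vertex -3.182 -4.067 -0.231
vertex -2.745 -3.879 0.004
vertex -2.888 -4.384 -0.073
endloop
endfacet
facet normal -0.607 -0.725 -0.326
outer loop
vertex -3.182 -4.067 -0.231
vertex -2.888 -4.384 -0.073
vertex -3.811 -4.068 0.941
endloop
endfacet
facet normal -0.607 -0.724 -0.327
outer loop
vertex -3.811 -4.068 0.941
vertex -2.888 -4.384 -0.073
vertex -3.518 -4.385 1.098
endloop
endfacet
facet normal -0.474 -0.002 0.881
outer loop
vertex -3.811 -4.068 0.941
vertex -3.518 -4.385 1.098
vertex -3.375 -3.881 1.176
endloop
endfacet
facet normal 0.474 -0.000 -0.880
outer loop
vertex -2.888 -4.384 -0.073
vertex -2.745 -3.879 0.004
vertex -2.487 -4.321 0.143
endloop
endfacet
facet normal 0.121 -0.991 0.064
outer loop
vertex -2.888 -4.384 -0.073
vertex -2.487 -4.321 0.143
vertex -3.518 -4.385 1.098
endloop
endfacet
facet normal 0.121 -0.991 0.064
outer loop
vertex -3.518 -4.385 1.098
vertex -2.487 -4.321 0.143
vertex -3.116 -4.322 1.314
endloop
endfacet
facet normal -0.473 -0.002 0.881
outer loop
vertex -3.518 -4.385 1.098
vertex -3.116 -4.322 1.314
vertex -3.375 -3.881 1.176
endloop
endfacet
facet normal 0.473 -0.001 -0.881
outer loop
vertex -2.487 -4.321 0.143
vertex -2.745 -3.879 0.004
vertex -2.28 -3.925 0.254
endloop
endfacet
facet normal 0.758 -0.510 0.407
outer loop
vertex -2.487 -4.321 0.143
vertex -2.28 -3.925 0.254
vertex -3.116 -4.322 1.314
endloop
endfacet
facet normal 0.758 -0.510 0.406
outer loop
vertex -3.116 -4.322 1.314
vertex -2.28 -3.925 0.254
vertex -2.91 -3.927 1.426
endloop
endfacet
facet normal -0.474 -0.003 0.881
outer loop
vertex -3.116 -4.322 1.314
vertex -2.91 -3.927 1.426
vertex -3.375 -3.881 1.176
endloop
endfacet
facet normal 0.474 0.003 -0.881
outer loop
vertex -2.28 -3.925 0.254
vertex -2.745 -3.879 0.004
vertex -2.424 -3.495 0.178
endloop
endfacet
facet normal 0.823 0.354 0.443
outer loop
vertex -2.28 -3.925 0.254
vertex -2.424 -3.495 0.178
vertex -2.91 -3.927 1.426
endloop
endfacet
facet normal 0.824 0.353 0.443
outer loop
vertex -2.91 -3.927 1.426
vertex -2.424 -3.495 0.178
vertex -3.053 -3.497 1.349
endloop
endfacet
facet normal -0.474 0.000 0.881
outer loop
vertex -2.91 -3.927 1.426
vertex -3.053 -3.497 1.349
vertex -3.375 -3.881 1.176
endloop
endfacet
facet normal -0.025 0.655 -0.755
outer loop
vertex 3.714 0.544 0.275
vertex 2.754 0.345 0.134
vertex 3.024 1.069 0.753
endloop
endfacet
facet normal 0.670 0.241 0.702
outer loop
vertex 3.714 0.544 0.275
vertex 3.024 1.069 0.753
vertex 2.806 -0.985 1.666
endloop
endfacet
facet normal -0.025 0.655 -0.755
outer loop
vertex 3.024 1.069 0.753
vertex 2.754 0.345 0.134
vertex 2.064 0.87 0.612
endloop
endfacet
facet normal -0.216 0.416 0.884
outer loop
vertex 3.024 1.069 0.753
vertex 2.064 0.87 0.612
vertex 2.806 -0.985 1.666
endloop
endfacet
facet normal -0.025 0.655 -0.755
outer loop
vertex 2.064 0.87 0.612
vertex 2.754 0.345 0.134
vertex 1.795 0.145 -0.008
endloop
endfacet
facet normal -0.876 -0.081 0.475
outer loop
vertex 2.064 0.87 0.612
vertex 1.795 0.145 -0.008
vertex 2.806 -0.985 1.666
endloop
endfacet
facet normal -0.025 0.656 -0.755
outer loop
vertex 1.795 0.145 -0.008
vertex 2.754 0.345 0.134
vertex 2.485 -0.379 -0.486
endloop
endfacet
facet normal -0.650 -0.751 -0.115
outer loop
vertex 1.795 0.145 -0.008
vertex 2.485 -0.379 -0.486
vertex 2.806 -0.985 1.666
endloop
endfacet
facet normal -0.025 0.656 -0.755
outer loop
vertex 2.485 -0.379 -0.486
vertex 2.754 0.345 0.134
vertex 3.445 -0.18 -0.345
endloop
endfacet
facet normal 0.235 -0.926 -0.296
outer loop
vertex 2.485 -0.379 -0.486
vertex 3.445 -0.18 -0.345
vertex 2.806 -0.985 1.666
endloop
endfacet
facet normal -0.025 0.656 -0.755
outer loop
vertex 3.445 -0.18 -0.345
vertex 2.754 0.345 0.134
vertex 3.714 0.544 0.275
endloop
endfacet
facet normal 0.896 -0.429 0.113
outer loop
vertex 3.445 -0.18 -0.345
vertex 3.714 0.544 0.275
vertex 2.806 -0.985 1.666
endloop
endfacet

endsolid


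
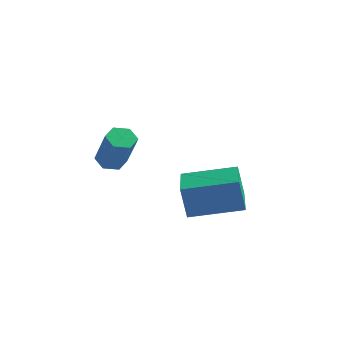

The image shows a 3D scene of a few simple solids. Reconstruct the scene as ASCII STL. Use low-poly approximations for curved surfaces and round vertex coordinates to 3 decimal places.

solid 
facet normal -0.542 0.317 -0.779
outer loop
vertex 0.333 -3.419 -2.976
vertex -0.141 -3.32 -2.606
vertex 0.264 -2.876 -2.707
endloop
endfacet
facet normal 0.833 0.327 -0.446
outer loop
vertex 0.333 -3.419 -2.976
vertex 0.264 -2.876 -2.707
vertex 1.356 -4.019 -1.504
endloop
endfacet
facet normal 0.833 0.327 -0.446
outer loop
vertex 1.356 -4.019 -1.504
vertex 0.264 -2.876 -2.707
vertex 1.287 -3.476 -1.235
endloop
endfacet
facet normal 0.541 -0.317 0.779
outer loop
vertex 1.356 -4.019 -1.504
vertex 1.287 -3.476 -1.235
vertex 0.881 -3.92 -1.134
endloop
endfacet
facet normal -0.542 0.317 -0.779
outer loop
vertex 0.264 -2.876 -2.707
vertex -0.141 -3.32 -2.606
vertex -0.21 -2.777 -2.337
endloop
endfacet
facet normal 0.319 0.934 0.159
outer loop
vertex 0.264 -2.876 -2.707
vertex -0.21 -2.777 -2.337
vertex 1.287 -3.476 -1.235
endloop
endfacet
facet normal 0.319 0.934 0.159
outer loop
vertex 1.287 -3.476 -1.235
vertex -0.21 -2.777 -2.337
vertex 0.812 -3.377 -0.865
endloop
endfacet
facet normal 0.541 -0.317 0.779
outer loop
vertex 1.287 -3.476 -1.235
vertex 0.812 -3.377 -0.865
vertex 0.881 -3.92 -1.134
endloop
endfacet
facet normal -0.541 0.317 -0.779
outer loop
vertex -0.21 -2.777 -2.337
vertex -0.141 -3.32 -2.606
vertex -0.616 -3.221 -2.236
endloop
endfacet
facet normal -0.514 0.608 0.605
outer loop
vertex -0.21 -2.777 -2.337
vertex -0.616 -3.221 -2.236
vertex 0.812 -3.377 -0.865
endloop
endfacet
facet normal -0.515 0.607 0.605
outer loop
vertex 0.812 -3.377 -0.865
vertex -0.616 -3.221 -2.236
vertex 0.407 -3.821 -0.764
endloop
endfacet
facet normal 0.542 -0.317 0.779
outer loop
vertex 0.812 -3.377 -0.865
vertex 0.407 -3.821 -0.764
vertex 0.881 -3.92 -1.134
endloop
endfacet
facet normal -0.541 0.317 -0.779
outer loop
vertex -0.616 -3.221 -2.236
vertex -0.141 -3.32 -2.606
vertex -0.547 -3.764 -2.505
endloop
endfacet
facet normal -0.833 -0.327 0.446
outer loop
vertex -0.616 -3.221 -2.236
vertex -0.547 -3.764 -2.505
vertex 0.407 -3.821 -0.764
endloop
endfacet
facet normal -0.833 -0.327 0.446
outer loop
vertex 0.407 -3.821 -0.764
vertex -0.547 -3.764 -2.505
vertex 0.476 -4.364 -1.033
endloop
endfacet
facet normal 0.542 -0.317 0.779
outer loop
vertex 0.407 -3.821 -0.764
vertex 0.476 -4.364 -1.033
vertex 0.881 -3.92 -1.134
endloop
endfacet
facet normal -0.541 0.317 -0.779
outer loop
vertex -0.547 -3.764 -2.505
vertex -0.141 -3.32 -2.606
vertex -0.072 -3.863 -2.875
endloop
endfacet
facet normal -0.319 -0.934 -0.159
outer loop
vertex -0.547 -3.764 -2.505
vertex -0.072 -3.863 -2.875
vertex 0.476 -4.364 -1.033
endloop
endfacet
facet normal -0.319 -0.934 -0.159
outer loop
vertex 0.476 -4.364 -1.033
vertex -0.072 -3.863 -2.875
vertex 0.95 -4.463 -1.403
endloop
endfacet
facet normal 0.542 -0.317 0.779
outer loop
vertex 0.476 -4.364 -1.033
vertex 0.95 -4.463 -1.403
vertex 0.881 -3.92 -1.134
endloop
endfacet
facet normal -0.542 0.317 -0.779
outer loop
vertex -0.072 -3.863 -2.875
vertex -0.141 -3.32 -2.606
vertex 0.333 -3.419 -2.976
endloop
endfacet
facet normal 0.515 -0.607 -0.605
outer loop
vertex -0.072 -3.863 -2.875
vertex 0.333 -3.419 -2.976
vertex 0.95 -4.463 -1.403
endloop
endfacet
facet normal 0.514 -0.608 -0.605
outer loop
vertex 0.95 -4.463 -1.403
vertex 0.333 -3.419 -2.976
vertex 1.356 -4.019 -1.504
endloop
endfacet
facet normal 0.541 -0.317 0.779
outer loop
vertex 0.95 -4.463 -1.403
vertex 1.356 -4.019 -1.504
vertex 0.881 -3.92 -1.134
endloop
endfacet
facet normal -0.605 0.796 0.005
outer loop
vertex 2.339 -2.344 -3.058
vertex 3.977 -1.102 -2.684
vertex 2.53 -2.19 -4.406
endloop
endfacet
facet normal -0.784 -0.595 -0.179
outer loop
vertex 3.783 -3.838 -4.416
vertex 2.339 -2.344 -3.058
vertex 2.53 -2.19 -4.406
endloop
endfacet
facet normal -0.605 0.796 0.005
outer loop
vertex 2.53 -2.19 -4.406
vertex 3.977 -1.102 -2.684
vertex 4.169 -0.948 -4.032
endloop
endfacet
facet normal 0.140 0.112 -0.984
outer loop
vertex 4.169 -0.948 -4.032
vertex 3.783 -3.838 -4.416
vertex 2.53 -2.19 -4.406
endloop
endfacet
facet normal -0.140 -0.112 0.984
outer loop
vertex 2.339 -2.344 -3.058
vertex 5.23 -2.75 -2.694
vertex 3.977 -1.102 -2.684
endloop
endfacet
facet normal -0.784 -0.594 -0.180
outer loop
vertex 3.591 -3.992 -3.068
vertex 2.339 -2.344 -3.058
vertex 3.783 -3.838 -4.416
endloop
endfacet
facet normal -0.140 -0.112 0.984
outer loop
vertex 3.591 -3.992 -3.068
vertex 5.23 -2.75 -2.694
vertex 2.339 -2.344 -3.058
endloop
endfacet
facet normal 0.784 0.595 0.180
outer loop
vertex 3.977 -1.102 -2.684
vertex 5.23 -2.75 -2.694
vertex 4.169 -0.948 -4.032
endloop
endfacet
facet normal 0.140 0.112 -0.984
outer loop
vertex 5.421 -2.596 -4.042
vertex 3.783 -3.838 -4.416
vertex 4.169 -0.948 -4.032
endloop
endfacet
facet normal 0.784 0.594 0.179
outer loop
vertex 4.169 -0.948 -4.032
vertex 5.23 -2.75 -2.694
vertex 5.421 -2.596 -4.042
endloop
endfacet
facet normal 0.605 -0.796 -0.005
outer loop
vertex 5.421 -2.596 -4.042
vertex 3.591 -3.992 -3.068
vertex 3.783 -3.838 -4.416
endloop
endfacet
facet normal 0.605 -0.796 -0.005
outer loop
vertex 5.23 -2.75 -2.694
vertex 3.591 -3.992 -3.068
vertex 5.421 -2.596 -4.042
endloop
endfacet

endsolid


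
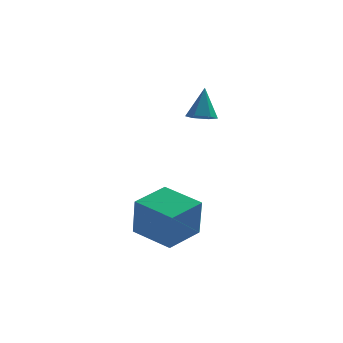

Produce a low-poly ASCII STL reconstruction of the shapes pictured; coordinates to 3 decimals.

solid 
facet normal -0.766 0.608 0.210
outer loop
vertex 1.394 -1.783 -2.139
vertex 2.362 -0.653 -1.879
vertex 1.31 -1.356 -3.678
endloop
endfacet
facet normal -0.641 -0.748 -0.172
outer loop
vertex 2.558 -2.347 -4.021
vertex 1.394 -1.783 -2.139
vertex 1.31 -1.356 -3.678
endloop
endfacet
facet normal -0.766 0.608 0.210
outer loop
vertex 1.31 -1.356 -3.678
vertex 2.362 -0.653 -1.879
vertex 2.278 -0.227 -3.418
endloop
endfacet
facet normal -0.053 0.267 -0.962
outer loop
vertex 2.278 -0.227 -3.418
vertex 2.558 -2.347 -4.021
vertex 1.31 -1.356 -3.678
endloop
endfacet
facet normal 0.053 -0.267 0.962
outer loop
vertex 1.394 -1.783 -2.139
vertex 3.61 -1.644 -2.222
vertex 2.362 -0.653 -1.879
endloop
endfacet
facet normal -0.641 -0.748 -0.172
outer loop
vertex 2.642 -2.773 -2.482
vertex 1.394 -1.783 -2.139
vertex 2.558 -2.347 -4.021
endloop
endfacet
facet normal 0.053 -0.267 0.962
outer loop
vertex 2.642 -2.773 -2.482
vertex 3.61 -1.644 -2.222
vertex 1.394 -1.783 -2.139
endloop
endfacet
facet normal 0.641 0.748 0.172
outer loop
vertex 2.362 -0.653 -1.879
vertex 3.61 -1.644 -2.222
vertex 2.278 -0.227 -3.418
endloop
endfacet
facet normal -0.053 0.267 -0.962
outer loop
vertex 3.526 -1.217 -3.761
vertex 2.558 -2.347 -4.021
vertex 2.278 -0.227 -3.418
endloop
endfacet
facet normal 0.641 0.748 0.173
outer loop
vertex 2.278 -0.227 -3.418
vertex 3.61 -1.644 -2.222
vertex 3.526 -1.217 -3.761
endloop
endfacet
facet normal 0.766 -0.608 -0.210
outer loop
vertex 3.526 -1.217 -3.761
vertex 2.642 -2.773 -2.482
vertex 2.558 -2.347 -4.021
endloop
endfacet
facet normal 0.766 -0.608 -0.210
outer loop
vertex 3.61 -1.644 -2.222
vertex 2.642 -2.773 -2.482
vertex 3.526 -1.217 -3.761
endloop
endfacet
facet normal -0.080 -0.412 -0.908
outer loop
vertex 4.142 2.217 0.365
vertex 3.575 2.2 0.423
vertex 3.824 2.658 0.193
endloop
endfacet
facet normal 0.804 0.593 0.035
outer loop
vertex 4.142 2.217 0.365
vertex 3.824 2.658 0.193
vertex 3.685 2.76 1.657
endloop
endfacet
facet normal -0.080 -0.412 -0.908
outer loop
vertex 3.824 2.658 0.193
vertex 3.575 2.2 0.423
vertex 3.258 2.64 0.251
endloop
endfacet
facet normal -0.039 0.997 -0.073
outer loop
vertex 3.824 2.658 0.193
vertex 3.258 2.64 0.251
vertex 3.685 2.76 1.657
endloop
endfacet
facet normal -0.080 -0.412 -0.908
outer loop
vertex 3.258 2.64 0.251
vertex 3.575 2.2 0.423
vertex 3.009 2.182 0.481
endloop
endfacet
facet normal -0.815 0.544 0.201
outer loop
vertex 3.258 2.64 0.251
vertex 3.009 2.182 0.481
vertex 3.685 2.76 1.657
endloop
endfacet
facet normal -0.080 -0.412 -0.908
outer loop
vertex 3.009 2.182 0.481
vertex 3.575 2.2 0.423
vertex 3.327 1.741 0.653
endloop
endfacet
facet normal -0.749 -0.312 0.584
outer loop
vertex 3.009 2.182 0.481
vertex 3.327 1.741 0.653
vertex 3.685 2.76 1.657
endloop
endfacet
facet normal -0.080 -0.412 -0.908
outer loop
vertex 3.327 1.741 0.653
vertex 3.575 2.2 0.423
vertex 3.893 1.759 0.595
endloop
endfacet
facet normal 0.094 -0.715 0.693
outer loop
vertex 3.327 1.741 0.653
vertex 3.893 1.759 0.595
vertex 3.685 2.76 1.657
endloop
endfacet
facet normal -0.080 -0.412 -0.908
outer loop
vertex 3.893 1.759 0.595
vertex 3.575 2.2 0.423
vertex 4.142 2.217 0.365
endloop
endfacet
facet normal 0.870 -0.263 0.418
outer loop
vertex 3.893 1.759 0.595
vertex 4.142 2.217 0.365
vertex 3.685 2.76 1.657
endloop
endfacet

endsolid


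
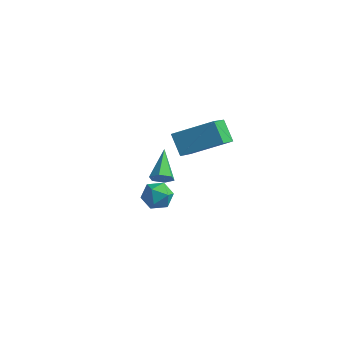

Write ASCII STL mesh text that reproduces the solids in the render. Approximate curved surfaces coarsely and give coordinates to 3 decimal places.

solid 
facet normal -0.815 0.578 -0.034
outer loop
vertex 2.736 -2.467 0.126
vertex 2.315 -3.082 -0.24
vertex 2.324 -3.021 0.588
endloop
endfacet
facet normal -0.409 0.744 0.528
outer loop
vertex 2.736 -2.467 0.126
vertex 2.324 -3.021 0.588
vertex 3.081 -2.769 0.819
endloop
endfacet
facet normal 0.238 0.928 0.286
outer loop
vertex 2.736 -2.467 0.126
vertex 3.081 -2.769 0.819
vertex 3.541 -2.676 0.134
endloop
endfacet
facet normal 0.231 0.875 -0.425
outer loop
vertex 2.736 -2.467 0.126
vertex 3.541 -2.676 0.134
vertex 3.068 -2.869 -0.521
endloop
endfacet
facet normal -0.419 0.659 -0.625
outer loop
vertex 2.736 -2.467 0.126
vertex 3.068 -2.869 -0.521
vertex 2.315 -3.082 -0.24
endloop
endfacet
facet normal -0.336 0.159 0.928
outer loop
vertex 3.081 -2.769 0.819
vertex 2.324 -3.021 0.588
vertex 2.872 -3.571 0.881
endloop
endfacet
facet normal -0.994 -0.110 0.019
outer loop
vertex 2.324 -3.021 0.588
vertex 2.315 -3.082 -0.24
vertex 2.399 -3.764 0.226
endloop
endfacet
facet normal -0.355 0.020 -0.935
outer loop
vertex 2.315 -3.082 -0.24
vertex 3.068 -2.869 -0.521
vertex 2.859 -3.671 -0.459
endloop
endfacet
facet normal 0.698 0.369 -0.613
outer loop
vertex 3.068 -2.869 -0.521
vertex 3.541 -2.676 0.134
vertex 3.616 -3.419 -0.228
endloop
endfacet
facet normal 0.709 0.455 0.538
outer loop
vertex 3.541 -2.676 0.134
vertex 3.081 -2.769 0.819
vertex 3.625 -3.358 0.6
endloop
endfacet
facet normal -0.231 -0.875 0.425
outer loop
vertex 3.204 -3.973 0.234
vertex 2.872 -3.571 0.881
vertex 2.399 -3.764 0.226
endloop
endfacet
facet normal -0.238 -0.928 -0.286
outer loop
vertex 3.204 -3.973 0.234
vertex 2.399 -3.764 0.226
vertex 2.859 -3.671 -0.459
endloop
endfacet
facet normal 0.409 -0.744 -0.528
outer loop
vertex 3.204 -3.973 0.234
vertex 2.859 -3.671 -0.459
vertex 3.616 -3.419 -0.228
endloop
endfacet
facet normal 0.815 -0.578 0.034
outer loop
vertex 3.204 -3.973 0.234
vertex 3.616 -3.419 -0.228
vertex 3.625 -3.358 0.6
endloop
endfacet
facet normal 0.419 -0.659 0.625
outer loop
vertex 3.204 -3.973 0.234
vertex 3.625 -3.358 0.6
vertex 2.872 -3.571 0.881
endloop
endfacet
facet normal -0.698 -0.369 0.613
outer loop
vertex 2.399 -3.764 0.226
vertex 2.872 -3.571 0.881
vertex 2.324 -3.021 0.588
endloop
endfacet
facet normal -0.709 -0.455 -0.538
outer loop
vertex 2.859 -3.671 -0.459
vertex 2.399 -3.764 0.226
vertex 2.315 -3.082 -0.24
endloop
endfacet
facet normal 0.336 -0.159 -0.928
outer loop
vertex 3.616 -3.419 -0.228
vertex 2.859 -3.671 -0.459
vertex 3.068 -2.869 -0.521
endloop
endfacet
facet normal 0.994 0.110 -0.019
outer loop
vertex 3.625 -3.358 0.6
vertex 3.616 -3.419 -0.228
vertex 3.541 -2.676 0.134
endloop
endfacet
facet normal 0.355 -0.020 0.935
outer loop
vertex 2.872 -3.571 0.881
vertex 3.625 -3.358 0.6
vertex 3.081 -2.769 0.819
endloop
endfacet
facet normal -0.590 0.404 0.699
outer loop
vertex 4.255 -0.061 3.751
vertex 4.005 1.489 2.645
vertex 2.509 -1.004 2.824
endloop
endfacet
facet normal 0.130 -0.807 0.576
outer loop
vertex 3.275 -1.529 1.915
vertex 4.255 -0.061 3.751
vertex 2.509 -1.004 2.824
endloop
endfacet
facet normal -0.589 0.404 0.700
outer loop
vertex 2.509 -1.004 2.824
vertex 4.005 1.489 2.645
vertex 2.259 0.546 1.719
endloop
endfacet
facet normal -0.797 -0.430 -0.423
outer loop
vertex 2.259 0.546 1.719
vertex 3.275 -1.529 1.915
vertex 2.509 -1.004 2.824
endloop
endfacet
facet normal 0.797 0.431 0.423
outer loop
vertex 4.255 -0.061 3.751
vertex 4.771 0.964 1.736
vertex 4.005 1.489 2.645
endloop
endfacet
facet normal 0.131 -0.807 0.576
outer loop
vertex 5.021 -0.586 2.841
vertex 4.255 -0.061 3.751
vertex 3.275 -1.529 1.915
endloop
endfacet
facet normal 0.797 0.430 0.423
outer loop
vertex 5.021 -0.586 2.841
vertex 4.771 0.964 1.736
vertex 4.255 -0.061 3.751
endloop
endfacet
facet normal -0.130 0.807 -0.576
outer loop
vertex 4.005 1.489 2.645
vertex 4.771 0.964 1.736
vertex 2.259 0.546 1.719
endloop
endfacet
facet normal -0.797 -0.430 -0.423
outer loop
vertex 3.025 0.021 0.809
vertex 3.275 -1.529 1.915
vertex 2.259 0.546 1.719
endloop
endfacet
facet normal -0.130 0.807 -0.576
outer loop
vertex 2.259 0.546 1.719
vertex 4.771 0.964 1.736
vertex 3.025 0.021 0.809
endloop
endfacet
facet normal 0.589 -0.404 -0.700
outer loop
vertex 3.025 0.021 0.809
vertex 5.021 -0.586 2.841
vertex 3.275 -1.529 1.915
endloop
endfacet
facet normal 0.590 -0.404 -0.700
outer loop
vertex 4.771 0.964 1.736
vertex 5.021 -0.586 2.841
vertex 3.025 0.021 0.809
endloop
endfacet
facet normal 0.356 -0.802 -0.479
outer loop
vertex 0.942 1.976 -3.282
vertex 0.398 1.957 -3.654
vertex 0.921 2.307 -3.852
endloop
endfacet
facet normal 0.792 0.540 0.284
outer loop
vertex 0.942 1.976 -3.282
vertex 0.921 2.307 -3.852
vertex -0.278 3.483 -2.746
endloop
endfacet
facet normal 0.356 -0.803 -0.478
outer loop
vertex 0.921 2.307 -3.852
vertex 0.398 1.957 -3.654
vertex 0.377 2.288 -4.225
endloop
endfacet
facet normal 0.319 0.801 -0.506
outer loop
vertex 0.921 2.307 -3.852
vertex 0.377 2.288 -4.225
vertex -0.278 3.483 -2.746
endloop
endfacet
facet normal 0.355 -0.803 -0.479
outer loop
vertex 0.377 2.288 -4.225
vertex 0.398 1.957 -3.654
vertex -0.147 1.938 -4.027
endloop
endfacet
facet normal -0.576 0.492 -0.653
outer loop
vertex 0.377 2.288 -4.225
vertex -0.147 1.938 -4.027
vertex -0.278 3.483 -2.746
endloop
endfacet
facet normal 0.355 -0.803 -0.479
outer loop
vertex -0.147 1.938 -4.027
vertex 0.398 1.957 -3.654
vertex -0.126 1.607 -3.456
endloop
endfacet
facet normal -0.997 -0.078 -0.008
outer loop
vertex -0.147 1.938 -4.027
vertex -0.126 1.607 -3.456
vertex -0.278 3.483 -2.746
endloop
endfacet
facet normal 0.356 -0.803 -0.478
outer loop
vertex -0.126 1.607 -3.456
vertex 0.398 1.957 -3.654
vertex 0.418 1.626 -3.083
endloop
endfacet
facet normal -0.524 -0.338 0.782
outer loop
vertex -0.126 1.607 -3.456
vertex 0.418 1.626 -3.083
vertex -0.278 3.483 -2.746
endloop
endfacet
facet normal 0.355 -0.803 -0.478
outer loop
vertex 0.418 1.626 -3.083
vertex 0.398 1.957 -3.654
vertex 0.942 1.976 -3.282
endloop
endfacet
facet normal 0.372 -0.029 0.928
outer loop
vertex 0.418 1.626 -3.083
vertex 0.942 1.976 -3.282
vertex -0.278 3.483 -2.746
endloop
endfacet

endsolid


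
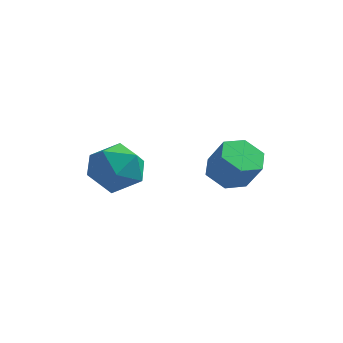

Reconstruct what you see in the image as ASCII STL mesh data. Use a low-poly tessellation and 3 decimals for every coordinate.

solid 
facet normal 0.142 0.090 0.986
outer loop
vertex -2.238 1.428 -1.947
vertex -2.434 0.275 -1.814
vertex -1.341 0.667 -2.007
endloop
endfacet
facet normal 0.527 0.572 0.628
outer loop
vertex -2.238 1.428 -1.947
vertex -1.341 0.667 -2.007
vertex -1.405 1.563 -2.769
endloop
endfacet
facet normal 0.079 0.968 0.239
outer loop
vertex -2.238 1.428 -1.947
vertex -1.405 1.563 -2.769
vertex -2.537 1.724 -3.047
endloop
endfacet
facet normal -0.584 0.730 0.355
outer loop
vertex -2.238 1.428 -1.947
vertex -2.537 1.724 -3.047
vertex -3.174 0.928 -2.457
endloop
endfacet
facet normal -0.545 0.187 0.817
outer loop
vertex -2.238 1.428 -1.947
vertex -3.174 0.928 -2.457
vertex -2.434 0.275 -1.814
endloop
endfacet
facet normal 0.958 0.222 0.181
outer loop
vertex -1.405 1.563 -2.769
vertex -1.341 0.667 -2.007
vertex -1.086 0.492 -3.143
endloop
endfacet
facet normal 0.334 -0.558 0.759
outer loop
vertex -1.341 0.667 -2.007
vertex -2.434 0.275 -1.814
vertex -1.723 -0.304 -2.553
endloop
endfacet
facet normal -0.776 -0.401 0.486
outer loop
vertex -2.434 0.275 -1.814
vertex -3.174 0.928 -2.457
vertex -2.855 -0.143 -2.831
endloop
endfacet
facet normal -0.839 0.477 -0.262
outer loop
vertex -3.174 0.928 -2.457
vertex -2.537 1.724 -3.047
vertex -2.919 0.753 -3.593
endloop
endfacet
facet normal 0.233 0.862 -0.451
outer loop
vertex -2.537 1.724 -3.047
vertex -1.405 1.563 -2.769
vertex -1.826 1.145 -3.786
endloop
endfacet
facet normal 0.584 -0.730 -0.355
outer loop
vertex -2.022 -0.008 -3.653
vertex -1.086 0.492 -3.143
vertex -1.723 -0.304 -2.553
endloop
endfacet
facet normal -0.079 -0.968 -0.239
outer loop
vertex -2.022 -0.008 -3.653
vertex -1.723 -0.304 -2.553
vertex -2.855 -0.143 -2.831
endloop
endfacet
facet normal -0.527 -0.572 -0.628
outer loop
vertex -2.022 -0.008 -3.653
vertex -2.855 -0.143 -2.831
vertex -2.919 0.753 -3.593
endloop
endfacet
facet normal -0.142 -0.090 -0.986
outer loop
vertex -2.022 -0.008 -3.653
vertex -2.919 0.753 -3.593
vertex -1.826 1.145 -3.786
endloop
endfacet
facet normal 0.545 -0.187 -0.817
outer loop
vertex -2.022 -0.008 -3.653
vertex -1.826 1.145 -3.786
vertex -1.086 0.492 -3.143
endloop
endfacet
facet normal 0.839 -0.477 0.262
outer loop
vertex -1.723 -0.304 -2.553
vertex -1.086 0.492 -3.143
vertex -1.341 0.667 -2.007
endloop
endfacet
facet normal -0.233 -0.862 0.451
outer loop
vertex -2.855 -0.143 -2.831
vertex -1.723 -0.304 -2.553
vertex -2.434 0.275 -1.814
endloop
endfacet
facet normal -0.958 -0.222 -0.181
outer loop
vertex -2.919 0.753 -3.593
vertex -2.855 -0.143 -2.831
vertex -3.174 0.928 -2.457
endloop
endfacet
facet normal -0.334 0.558 -0.759
outer loop
vertex -1.826 1.145 -3.786
vertex -2.919 0.753 -3.593
vertex -2.537 1.724 -3.047
endloop
endfacet
facet normal 0.776 0.401 -0.486
outer loop
vertex -1.086 0.492 -3.143
vertex -1.826 1.145 -3.786
vertex -1.405 1.563 -2.769
endloop
endfacet
facet normal -0.493 0.216 -0.843
outer loop
vertex 1.969 2.699 -4.014
vertex 1.217 2.836 -3.539
vertex 1.782 3.519 -3.694
endloop
endfacet
facet normal 0.845 0.350 -0.404
outer loop
vertex 1.969 2.699 -4.014
vertex 1.782 3.519 -3.694
vertex 2.635 2.407 -2.876
endloop
endfacet
facet normal 0.845 0.350 -0.404
outer loop
vertex 2.635 2.407 -2.876
vertex 1.782 3.519 -3.694
vertex 2.448 3.227 -2.556
endloop
endfacet
facet normal 0.493 -0.216 0.843
outer loop
vertex 2.635 2.407 -2.876
vertex 2.448 3.227 -2.556
vertex 1.883 2.544 -2.401
endloop
endfacet
facet normal -0.493 0.216 -0.843
outer loop
vertex 1.782 3.519 -3.694
vertex 1.217 2.836 -3.539
vertex 1.03 3.656 -3.219
endloop
endfacet
facet normal 0.242 0.964 0.106
outer loop
vertex 1.782 3.519 -3.694
vertex 1.03 3.656 -3.219
vertex 2.448 3.227 -2.556
endloop
endfacet
facet normal 0.242 0.964 0.106
outer loop
vertex 2.448 3.227 -2.556
vertex 1.03 3.656 -3.219
vertex 1.696 3.364 -2.081
endloop
endfacet
facet normal 0.493 -0.216 0.843
outer loop
vertex 2.448 3.227 -2.556
vertex 1.696 3.364 -2.081
vertex 1.883 2.544 -2.401
endloop
endfacet
facet normal -0.493 0.216 -0.843
outer loop
vertex 1.03 3.656 -3.219
vertex 1.217 2.836 -3.539
vertex 0.465 2.973 -3.064
endloop
endfacet
facet normal -0.602 0.614 0.510
outer loop
vertex 1.03 3.656 -3.219
vertex 0.465 2.973 -3.064
vertex 1.696 3.364 -2.081
endloop
endfacet
facet normal -0.602 0.614 0.510
outer loop
vertex 1.696 3.364 -2.081
vertex 0.465 2.973 -3.064
vertex 1.131 2.681 -1.926
endloop
endfacet
facet normal 0.493 -0.216 0.843
outer loop
vertex 1.696 3.364 -2.081
vertex 1.131 2.681 -1.926
vertex 1.883 2.544 -2.401
endloop
endfacet
facet normal -0.493 0.216 -0.843
outer loop
vertex 0.465 2.973 -3.064
vertex 1.217 2.836 -3.539
vertex 0.652 2.153 -3.384
endloop
endfacet
facet normal -0.845 -0.350 0.404
outer loop
vertex 0.465 2.973 -3.064
vertex 0.652 2.153 -3.384
vertex 1.131 2.681 -1.926
endloop
endfacet
facet normal -0.845 -0.350 0.404
outer loop
vertex 1.131 2.681 -1.926
vertex 0.652 2.153 -3.384
vertex 1.318 1.861 -2.246
endloop
endfacet
facet normal 0.493 -0.216 0.843
outer loop
vertex 1.131 2.681 -1.926
vertex 1.318 1.861 -2.246
vertex 1.883 2.544 -2.401
endloop
endfacet
facet normal -0.493 0.216 -0.843
outer loop
vertex 0.652 2.153 -3.384
vertex 1.217 2.836 -3.539
vertex 1.404 2.016 -3.859
endloop
endfacet
facet normal -0.242 -0.964 -0.106
outer loop
vertex 0.652 2.153 -3.384
vertex 1.404 2.016 -3.859
vertex 1.318 1.861 -2.246
endloop
endfacet
facet normal -0.242 -0.964 -0.106
outer loop
vertex 1.318 1.861 -2.246
vertex 1.404 2.016 -3.859
vertex 2.07 1.724 -2.721
endloop
endfacet
facet normal 0.493 -0.216 0.843
outer loop
vertex 1.318 1.861 -2.246
vertex 2.07 1.724 -2.721
vertex 1.883 2.544 -2.401
endloop
endfacet
facet normal -0.493 0.216 -0.843
outer loop
vertex 1.404 2.016 -3.859
vertex 1.217 2.836 -3.539
vertex 1.969 2.699 -4.014
endloop
endfacet
facet normal 0.602 -0.614 -0.510
outer loop
vertex 1.404 2.016 -3.859
vertex 1.969 2.699 -4.014
vertex 2.07 1.724 -2.721
endloop
endfacet
facet normal 0.602 -0.614 -0.510
outer loop
vertex 2.07 1.724 -2.721
vertex 1.969 2.699 -4.014
vertex 2.635 2.407 -2.876
endloop
endfacet
facet normal 0.493 -0.216 0.843
outer loop
vertex 2.07 1.724 -2.721
vertex 2.635 2.407 -2.876
vertex 1.883 2.544 -2.401
endloop
endfacet

endsolid


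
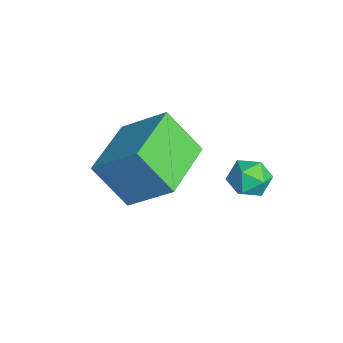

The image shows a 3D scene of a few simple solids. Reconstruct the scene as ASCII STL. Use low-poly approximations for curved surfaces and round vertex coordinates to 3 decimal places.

solid 
facet normal -0.856 0.218 -0.468
outer loop
vertex -0.565 0.312 -3.389
vertex -0.855 -0.227 -3.11
vertex -0.876 0.367 -2.795
endloop
endfacet
facet normal -0.485 0.810 -0.329
outer loop
vertex -0.565 0.312 -3.389
vertex -0.876 0.367 -2.795
vertex -0.288 0.678 -2.897
endloop
endfacet
facet normal 0.153 0.750 -0.644
outer loop
vertex -0.565 0.312 -3.389
vertex -0.288 0.678 -2.897
vertex 0.097 0.275 -3.275
endloop
endfacet
facet normal 0.175 0.121 -0.977
outer loop
vertex -0.565 0.312 -3.389
vertex 0.097 0.275 -3.275
vertex -0.254 -0.284 -3.407
endloop
endfacet
facet normal -0.449 -0.208 -0.869
outer loop
vertex -0.565 0.312 -3.389
vertex -0.254 -0.284 -3.407
vertex -0.855 -0.227 -3.11
endloop
endfacet
facet normal -0.381 0.844 0.377
outer loop
vertex -0.288 0.678 -2.897
vertex -0.876 0.367 -2.795
vertex -0.406 0.364 -2.313
endloop
endfacet
facet normal -0.982 -0.114 0.150
outer loop
vertex -0.876 0.367 -2.795
vertex -0.855 -0.227 -3.11
vertex -0.757 -0.195 -2.445
endloop
endfacet
facet normal -0.322 -0.805 -0.498
outer loop
vertex -0.855 -0.227 -3.11
vertex -0.254 -0.284 -3.407
vertex -0.372 -0.598 -2.823
endloop
endfacet
facet normal 0.688 -0.273 -0.672
outer loop
vertex -0.254 -0.284 -3.407
vertex 0.097 0.275 -3.275
vertex 0.216 -0.287 -2.925
endloop
endfacet
facet normal 0.652 0.747 -0.132
outer loop
vertex 0.097 0.275 -3.275
vertex -0.288 0.678 -2.897
vertex 0.195 0.307 -2.61
endloop
endfacet
facet normal -0.175 -0.121 0.977
outer loop
vertex -0.095 -0.232 -2.331
vertex -0.406 0.364 -2.313
vertex -0.757 -0.195 -2.445
endloop
endfacet
facet normal -0.153 -0.750 0.644
outer loop
vertex -0.095 -0.232 -2.331
vertex -0.757 -0.195 -2.445
vertex -0.372 -0.598 -2.823
endloop
endfacet
facet normal 0.485 -0.810 0.329
outer loop
vertex -0.095 -0.232 -2.331
vertex -0.372 -0.598 -2.823
vertex 0.216 -0.287 -2.925
endloop
endfacet
facet normal 0.856 -0.218 0.468
outer loop
vertex -0.095 -0.232 -2.331
vertex 0.216 -0.287 -2.925
vertex 0.195 0.307 -2.61
endloop
endfacet
facet normal 0.449 0.208 0.869
outer loop
vertex -0.095 -0.232 -2.331
vertex 0.195 0.307 -2.61
vertex -0.406 0.364 -2.313
endloop
endfacet
facet normal -0.688 0.273 0.672
outer loop
vertex -0.757 -0.195 -2.445
vertex -0.406 0.364 -2.313
vertex -0.876 0.367 -2.795
endloop
endfacet
facet normal -0.652 -0.747 0.132
outer loop
vertex -0.372 -0.598 -2.823
vertex -0.757 -0.195 -2.445
vertex -0.855 -0.227 -3.11
endloop
endfacet
facet normal 0.381 -0.844 -0.377
outer loop
vertex 0.216 -0.287 -2.925
vertex -0.372 -0.598 -2.823
vertex -0.254 -0.284 -3.407
endloop
endfacet
facet normal 0.982 0.114 -0.150
outer loop
vertex 0.195 0.307 -2.61
vertex 0.216 -0.287 -2.925
vertex 0.097 0.275 -3.275
endloop
endfacet
facet normal 0.322 0.805 0.498
outer loop
vertex -0.406 0.364 -2.313
vertex 0.195 0.307 -2.61
vertex -0.288 0.678 -2.897
endloop
endfacet
facet normal -0.832 0.555 -0.002
outer loop
vertex -3.315 -1.573 -2.395
vertex -2.723 -0.689 -3.682
vertex -4.07 -2.709 -3.522
endloop
endfacet
facet normal -0.355 -0.529 0.771
outer loop
vertex -2.297 -3.891 -3.518
vertex -3.315 -1.573 -2.395
vertex -4.07 -2.709 -3.522
endloop
endfacet
facet normal -0.832 0.555 -0.002
outer loop
vertex -4.07 -2.709 -3.522
vertex -2.723 -0.689 -3.682
vertex -3.477 -1.825 -4.81
endloop
endfacet
facet normal -0.427 -0.642 -0.637
outer loop
vertex -3.477 -1.825 -4.81
vertex -2.297 -3.891 -3.518
vertex -4.07 -2.709 -3.522
endloop
endfacet
facet normal 0.427 0.642 0.637
outer loop
vertex -3.315 -1.573 -2.395
vertex -0.95 -1.871 -3.678
vertex -2.723 -0.689 -3.682
endloop
endfacet
facet normal -0.355 -0.529 0.770
outer loop
vertex -1.543 -2.755 -2.39
vertex -3.315 -1.573 -2.395
vertex -2.297 -3.891 -3.518
endloop
endfacet
facet normal 0.426 0.642 0.637
outer loop
vertex -1.543 -2.755 -2.39
vertex -0.95 -1.871 -3.678
vertex -3.315 -1.573 -2.395
endloop
endfacet
facet normal 0.355 0.530 -0.770
outer loop
vertex -2.723 -0.689 -3.682
vertex -0.95 -1.871 -3.678
vertex -3.477 -1.825 -4.81
endloop
endfacet
facet normal -0.426 -0.642 -0.637
outer loop
vertex -1.705 -3.007 -4.805
vertex -2.297 -3.891 -3.518
vertex -3.477 -1.825 -4.81
endloop
endfacet
facet normal 0.355 0.529 -0.771
outer loop
vertex -3.477 -1.825 -4.81
vertex -0.95 -1.871 -3.678
vertex -1.705 -3.007 -4.805
endloop
endfacet
facet normal 0.832 -0.554 0.002
outer loop
vertex -1.705 -3.007 -4.805
vertex -1.543 -2.755 -2.39
vertex -2.297 -3.891 -3.518
endloop
endfacet
facet normal 0.832 -0.555 0.002
outer loop
vertex -0.95 -1.871 -3.678
vertex -1.543 -2.755 -2.39
vertex -1.705 -3.007 -4.805
endloop
endfacet

endsolid
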